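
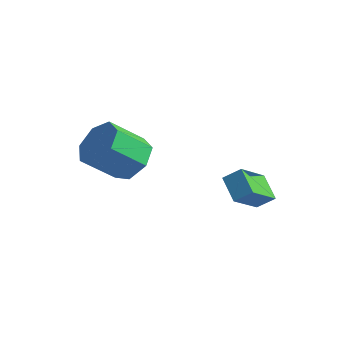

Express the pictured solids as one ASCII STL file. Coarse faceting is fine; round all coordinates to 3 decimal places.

solid 
facet normal 0.393 0.632 -0.668
outer loop
vertex -0.439 -3.119 1.774
vertex -0.982 -2.346 2.186
vertex -0.037 -2.671 2.435
endloop
endfacet
facet normal 0.802 -0.591 -0.087
outer loop
vertex -0.439 -3.119 1.774
vertex -0.037 -2.671 2.435
vertex -1.115 -4.206 2.923
endloop
endfacet
facet normal 0.802 -0.591 -0.087
outer loop
vertex -1.115 -4.206 2.923
vertex -0.037 -2.671 2.435
vertex -0.713 -3.758 3.583
endloop
endfacet
facet normal -0.393 -0.632 0.668
outer loop
vertex -1.115 -4.206 2.923
vertex -0.713 -3.758 3.583
vertex -1.658 -3.434 3.334
endloop
endfacet
facet normal 0.393 0.632 -0.668
outer loop
vertex -0.037 -2.671 2.435
vertex -0.982 -2.346 2.186
vertex -0.346 -1.979 2.908
endloop
endfacet
facet normal 0.852 0.023 0.523
outer loop
vertex -0.037 -2.671 2.435
vertex -0.346 -1.979 2.908
vertex -0.713 -3.758 3.583
endloop
endfacet
facet normal 0.852 0.023 0.524
outer loop
vertex -0.713 -3.758 3.583
vertex -0.346 -1.979 2.908
vertex -1.023 -3.066 4.057
endloop
endfacet
facet normal -0.393 -0.633 0.667
outer loop
vertex -0.713 -3.758 3.583
vertex -1.023 -3.066 4.057
vertex -1.658 -3.434 3.334
endloop
endfacet
facet normal 0.394 0.632 -0.668
outer loop
vertex -0.346 -1.979 2.908
vertex -0.982 -2.346 2.186
vertex -1.134 -1.563 2.837
endloop
endfacet
facet normal 0.261 0.620 0.740
outer loop
vertex -0.346 -1.979 2.908
vertex -1.134 -1.563 2.837
vertex -1.023 -3.066 4.057
endloop
endfacet
facet normal 0.260 0.620 0.740
outer loop
vertex -1.023 -3.066 4.057
vertex -1.134 -1.563 2.837
vertex -1.811 -2.651 3.986
endloop
endfacet
facet normal -0.393 -0.633 0.667
outer loop
vertex -1.023 -3.066 4.057
vertex -1.811 -2.651 3.986
vertex -1.658 -3.434 3.334
endloop
endfacet
facet normal 0.392 0.632 -0.668
outer loop
vertex -1.134 -1.563 2.837
vertex -0.982 -2.346 2.186
vertex -1.808 -1.738 2.276
endloop
endfacet
facet normal -0.527 0.750 0.399
outer loop
vertex -1.134 -1.563 2.837
vertex -1.808 -1.738 2.276
vertex -1.811 -2.651 3.986
endloop
endfacet
facet normal -0.527 0.750 0.399
outer loop
vertex -1.811 -2.651 3.986
vertex -1.808 -1.738 2.276
vertex -2.484 -2.825 3.424
endloop
endfacet
facet normal -0.394 -0.632 0.667
outer loop
vertex -1.811 -2.651 3.986
vertex -2.484 -2.825 3.424
vertex -1.658 -3.434 3.334
endloop
endfacet
facet normal 0.393 0.633 -0.667
outer loop
vertex -1.808 -1.738 2.276
vertex -0.982 -2.346 2.186
vertex -1.859 -2.37 1.647
endloop
endfacet
facet normal -0.918 0.315 -0.242
outer loop
vertex -1.808 -1.738 2.276
vertex -1.859 -2.37 1.647
vertex -2.484 -2.825 3.424
endloop
endfacet
facet normal -0.918 0.315 -0.242
outer loop
vertex -2.484 -2.825 3.424
vertex -1.859 -2.37 1.647
vertex -2.535 -3.457 2.795
endloop
endfacet
facet normal -0.394 -0.632 0.667
outer loop
vertex -2.484 -2.825 3.424
vertex -2.535 -3.457 2.795
vertex -1.658 -3.434 3.334
endloop
endfacet
facet normal 0.393 0.632 -0.668
outer loop
vertex -1.859 -2.37 1.647
vertex -0.982 -2.346 2.186
vertex -1.25 -2.985 1.423
endloop
endfacet
facet normal -0.618 -0.356 -0.701
outer loop
vertex -1.859 -2.37 1.647
vertex -1.25 -2.985 1.423
vertex -2.535 -3.457 2.795
endloop
endfacet
facet normal -0.617 -0.357 -0.701
outer loop
vertex -2.535 -3.457 2.795
vertex -1.25 -2.985 1.423
vertex -1.926 -4.072 2.572
endloop
endfacet
facet normal -0.394 -0.632 0.668
outer loop
vertex -2.535 -3.457 2.795
vertex -1.926 -4.072 2.572
vertex -1.658 -3.434 3.334
endloop
endfacet
facet normal 0.393 0.632 -0.668
outer loop
vertex -1.25 -2.985 1.423
vertex -0.982 -2.346 2.186
vertex -0.439 -3.119 1.774
endloop
endfacet
facet normal 0.148 -0.760 -0.632
outer loop
vertex -1.25 -2.985 1.423
vertex -0.439 -3.119 1.774
vertex -1.926 -4.072 2.572
endloop
endfacet
facet normal 0.148 -0.760 -0.632
outer loop
vertex -1.926 -4.072 2.572
vertex -0.439 -3.119 1.774
vertex -1.115 -4.206 2.923
endloop
endfacet
facet normal -0.393 -0.632 0.668
outer loop
vertex -1.926 -4.072 2.572
vertex -1.115 -4.206 2.923
vertex -1.658 -3.434 3.334
endloop
endfacet
facet normal -0.772 0.385 0.506
outer loop
vertex 1.761 0.456 1.457
vertex 1.741 1.833 0.377
vertex 1.221 0.046 0.945
endloop
endfacet
facet normal 0.012 -0.786 0.617
outer loop
vertex 2.139 -0.413 0.343
vertex 1.761 0.456 1.457
vertex 1.221 0.046 0.945
endloop
endfacet
facet normal -0.772 0.385 0.506
outer loop
vertex 1.221 0.046 0.945
vertex 1.741 1.833 0.377
vertex 1.201 1.423 -0.135
endloop
endfacet
facet normal -0.636 -0.482 -0.603
outer loop
vertex 1.201 1.423 -0.135
vertex 2.139 -0.413 0.343
vertex 1.221 0.046 0.945
endloop
endfacet
facet normal 0.636 0.482 0.603
outer loop
vertex 1.761 0.456 1.457
vertex 2.659 1.374 -0.225
vertex 1.741 1.833 0.377
endloop
endfacet
facet normal 0.012 -0.786 0.617
outer loop
vertex 2.679 -0.003 0.855
vertex 1.761 0.456 1.457
vertex 2.139 -0.413 0.343
endloop
endfacet
facet normal 0.636 0.482 0.603
outer loop
vertex 2.679 -0.003 0.855
vertex 2.659 1.374 -0.225
vertex 1.761 0.456 1.457
endloop
endfacet
facet normal -0.012 0.786 -0.617
outer loop
vertex 1.741 1.833 0.377
vertex 2.659 1.374 -0.225
vertex 1.201 1.423 -0.135
endloop
endfacet
facet normal -0.636 -0.482 -0.603
outer loop
vertex 2.119 0.964 -0.737
vertex 2.139 -0.413 0.343
vertex 1.201 1.423 -0.135
endloop
endfacet
facet normal -0.012 0.786 -0.617
outer loop
vertex 1.201 1.423 -0.135
vertex 2.659 1.374 -0.225
vertex 2.119 0.964 -0.737
endloop
endfacet
facet normal 0.772 -0.385 -0.506
outer loop
vertex 2.119 0.964 -0.737
vertex 2.679 -0.003 0.855
vertex 2.139 -0.413 0.343
endloop
endfacet
facet normal 0.772 -0.385 -0.506
outer loop
vertex 2.659 1.374 -0.225
vertex 2.679 -0.003 0.855
vertex 2.119 0.964 -0.737
endloop
endfacet

endsolid


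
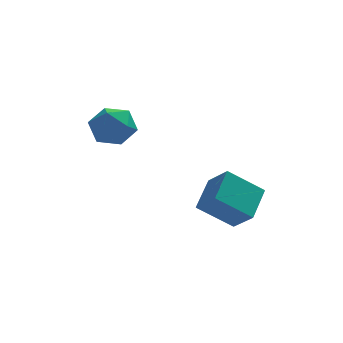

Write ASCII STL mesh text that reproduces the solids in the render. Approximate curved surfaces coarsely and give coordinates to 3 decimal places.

solid 
facet normal -0.618 0.175 0.766
outer loop
vertex -4.179 -1.125 2.063
vertex -3.697 -1.38 2.51
vertex -3.701 -0.694 2.35
endloop
endfacet
facet normal -0.726 0.645 0.240
outer loop
vertex -4.179 -1.125 2.063
vertex -3.701 -0.694 2.35
vertex -3.87 -0.631 1.669
endloop
endfacet
facet normal -0.894 0.280 -0.351
outer loop
vertex -4.179 -1.125 2.063
vertex -3.87 -0.631 1.669
vertex -3.97 -1.278 1.408
endloop
endfacet
facet normal -0.890 -0.416 -0.187
outer loop
vertex -4.179 -1.125 2.063
vertex -3.97 -1.278 1.408
vertex -3.863 -1.741 1.929
endloop
endfacet
facet normal -0.720 -0.479 0.503
outer loop
vertex -4.179 -1.125 2.063
vertex -3.863 -1.741 1.929
vertex -3.697 -1.38 2.51
endloop
endfacet
facet normal -0.112 0.987 0.119
outer loop
vertex -3.87 -0.631 1.669
vertex -3.701 -0.694 2.35
vertex -3.197 -0.579 1.871
endloop
endfacet
facet normal 0.063 0.227 0.972
outer loop
vertex -3.701 -0.694 2.35
vertex -3.697 -1.38 2.51
vertex -3.09 -1.042 2.392
endloop
endfacet
facet normal -0.099 -0.832 0.545
outer loop
vertex -3.697 -1.38 2.51
vertex -3.863 -1.741 1.929
vertex -3.19 -1.689 2.131
endloop
endfacet
facet normal -0.376 -0.730 -0.571
outer loop
vertex -3.863 -1.741 1.929
vertex -3.97 -1.278 1.408
vertex -3.359 -1.626 1.45
endloop
endfacet
facet normal -0.383 0.396 -0.835
outer loop
vertex -3.97 -1.278 1.408
vertex -3.87 -0.631 1.669
vertex -3.363 -0.94 1.29
endloop
endfacet
facet normal 0.890 0.416 0.187
outer loop
vertex -2.881 -1.195 1.737
vertex -3.197 -0.579 1.871
vertex -3.09 -1.042 2.392
endloop
endfacet
facet normal 0.894 -0.280 0.351
outer loop
vertex -2.881 -1.195 1.737
vertex -3.09 -1.042 2.392
vertex -3.19 -1.689 2.131
endloop
endfacet
facet normal 0.726 -0.645 -0.240
outer loop
vertex -2.881 -1.195 1.737
vertex -3.19 -1.689 2.131
vertex -3.359 -1.626 1.45
endloop
endfacet
facet normal 0.618 -0.175 -0.766
outer loop
vertex -2.881 -1.195 1.737
vertex -3.359 -1.626 1.45
vertex -3.363 -0.94 1.29
endloop
endfacet
facet normal 0.720 0.479 -0.503
outer loop
vertex -2.881 -1.195 1.737
vertex -3.363 -0.94 1.29
vertex -3.197 -0.579 1.871
endloop
endfacet
facet normal 0.376 0.730 0.571
outer loop
vertex -3.09 -1.042 2.392
vertex -3.197 -0.579 1.871
vertex -3.701 -0.694 2.35
endloop
endfacet
facet normal 0.383 -0.396 0.835
outer loop
vertex -3.19 -1.689 2.131
vertex -3.09 -1.042 2.392
vertex -3.697 -1.38 2.51
endloop
endfacet
facet normal 0.112 -0.987 -0.119
outer loop
vertex -3.359 -1.626 1.45
vertex -3.19 -1.689 2.131
vertex -3.863 -1.741 1.929
endloop
endfacet
facet normal -0.063 -0.227 -0.972
outer loop
vertex -3.363 -0.94 1.29
vertex -3.359 -1.626 1.45
vertex -3.97 -1.278 1.408
endloop
endfacet
facet normal 0.099 0.832 -0.545
outer loop
vertex -3.197 -0.579 1.871
vertex -3.363 -0.94 1.29
vertex -3.87 -0.631 1.669
endloop
endfacet
facet normal -0.444 0.592 -0.673
outer loop
vertex -1.663 -3.62 0.084
vertex -1.219 -2.746 0.56
vertex -0.705 -3.716 -0.632
endloop
endfacet
facet normal -0.407 -0.802 -0.437
outer loop
vertex -0.301 -4.254 -0.02
vertex -1.663 -3.62 0.084
vertex -0.705 -3.716 -0.632
endloop
endfacet
facet normal -0.444 0.591 -0.673
outer loop
vertex -0.705 -3.716 -0.632
vertex -1.219 -2.746 0.56
vertex -0.261 -2.841 -0.156
endloop
endfacet
facet normal 0.798 -0.080 -0.597
outer loop
vertex -0.261 -2.841 -0.156
vertex -0.301 -4.254 -0.02
vertex -0.705 -3.716 -0.632
endloop
endfacet
facet normal -0.798 0.080 0.597
outer loop
vertex -1.663 -3.62 0.084
vertex -0.815 -3.284 1.172
vertex -1.219 -2.746 0.56
endloop
endfacet
facet normal -0.407 -0.802 -0.438
outer loop
vertex -1.259 -4.159 0.696
vertex -1.663 -3.62 0.084
vertex -0.301 -4.254 -0.02
endloop
endfacet
facet normal -0.798 0.080 0.597
outer loop
vertex -1.259 -4.159 0.696
vertex -0.815 -3.284 1.172
vertex -1.663 -3.62 0.084
endloop
endfacet
facet normal 0.406 0.802 0.437
outer loop
vertex -1.219 -2.746 0.56
vertex -0.815 -3.284 1.172
vertex -0.261 -2.841 -0.156
endloop
endfacet
facet normal 0.798 -0.080 -0.597
outer loop
vertex 0.143 -3.38 0.456
vertex -0.301 -4.254 -0.02
vertex -0.261 -2.841 -0.156
endloop
endfacet
facet normal 0.407 0.802 0.437
outer loop
vertex -0.261 -2.841 -0.156
vertex -0.815 -3.284 1.172
vertex 0.143 -3.38 0.456
endloop
endfacet
facet normal 0.444 -0.592 0.673
outer loop
vertex 0.143 -3.38 0.456
vertex -1.259 -4.159 0.696
vertex -0.301 -4.254 -0.02
endloop
endfacet
facet normal 0.444 -0.591 0.673
outer loop
vertex -0.815 -3.284 1.172
vertex -1.259 -4.159 0.696
vertex 0.143 -3.38 0.456
endloop
endfacet

endsolid


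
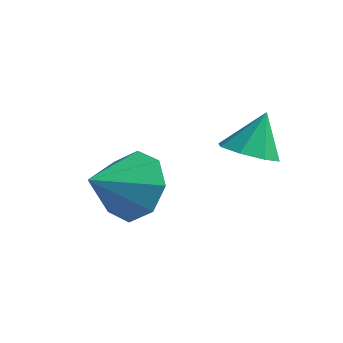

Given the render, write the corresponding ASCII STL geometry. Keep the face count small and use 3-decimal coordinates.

solid 
facet normal -0.064 0.928 -0.366
outer loop
vertex 1.443 -1.289 0.207
vertex 0.999 -1.636 -0.595
vertex 0.697 -1.312 0.28
endloop
endfacet
facet normal 0.102 -0.233 0.967
outer loop
vertex 1.443 -1.289 0.207
vertex 0.697 -1.312 0.28
vertex 1.081 -2.824 -0.125
endloop
endfacet
facet normal -0.065 0.928 -0.366
outer loop
vertex 0.697 -1.312 0.28
vertex 0.999 -1.636 -0.595
vertex 0.128 -1.525 -0.159
endloop
endfacet
facet normal -0.492 -0.340 0.802
outer loop
vertex 0.697 -1.312 0.28
vertex 0.128 -1.525 -0.159
vertex 1.081 -2.824 -0.125
endloop
endfacet
facet normal -0.065 0.928 -0.366
outer loop
vertex 0.128 -1.525 -0.159
vertex 0.999 -1.636 -0.595
vertex 0.068 -1.803 -0.853
endloop
endfacet
facet normal -0.775 -0.561 0.292
outer loop
vertex 0.128 -1.525 -0.159
vertex 0.068 -1.803 -0.853
vertex 1.081 -2.824 -0.125
endloop
endfacet
facet normal -0.065 0.928 -0.366
outer loop
vertex 0.068 -1.803 -0.853
vertex 0.999 -1.636 -0.595
vertex 0.554 -1.983 -1.396
endloop
endfacet
facet normal -0.582 -0.768 -0.267
outer loop
vertex 0.068 -1.803 -0.853
vertex 0.554 -1.983 -1.396
vertex 1.081 -2.824 -0.125
endloop
endfacet
facet normal -0.064 0.928 -0.366
outer loop
vertex 0.554 -1.983 -1.396
vertex 0.999 -1.636 -0.595
vertex 1.3 -1.96 -1.469
endloop
endfacet
facet normal -0.027 -0.839 -0.544
outer loop
vertex 0.554 -1.983 -1.396
vertex 1.3 -1.96 -1.469
vertex 1.081 -2.824 -0.125
endloop
endfacet
facet normal -0.065 0.928 -0.366
outer loop
vertex 1.3 -1.96 -1.469
vertex 0.999 -1.636 -0.595
vertex 1.869 -1.747 -1.03
endloop
endfacet
facet normal 0.566 -0.732 -0.378
outer loop
vertex 1.3 -1.96 -1.469
vertex 1.869 -1.747 -1.03
vertex 1.081 -2.824 -0.125
endloop
endfacet
facet normal -0.065 0.928 -0.366
outer loop
vertex 1.869 -1.747 -1.03
vertex 0.999 -1.636 -0.595
vertex 1.929 -1.469 -0.336
endloop
endfacet
facet normal 0.849 -0.511 0.131
outer loop
vertex 1.869 -1.747 -1.03
vertex 1.929 -1.469 -0.336
vertex 1.081 -2.824 -0.125
endloop
endfacet
facet normal -0.065 0.928 -0.366
outer loop
vertex 1.929 -1.469 -0.336
vertex 0.999 -1.636 -0.595
vertex 1.443 -1.289 0.207
endloop
endfacet
facet normal 0.658 -0.304 0.689
outer loop
vertex 1.929 -1.469 -0.336
vertex 1.443 -1.289 0.207
vertex 1.081 -2.824 -0.125
endloop
endfacet
facet normal -0.046 -0.362 -0.931
outer loop
vertex 3.357 0.371 0.381
vertex 2.784 0.022 0.545
vertex 2.917 0.651 0.294
endloop
endfacet
facet normal 0.506 0.846 0.167
outer loop
vertex 3.357 0.371 0.381
vertex 2.917 0.651 0.294
vertex 2.836 0.438 1.615
endloop
endfacet
facet normal -0.044 -0.362 -0.931
outer loop
vertex 2.917 0.651 0.294
vertex 2.784 0.022 0.545
vertex 2.4 0.562 0.353
endloop
endfacet
facet normal -0.151 0.977 0.148
outer loop
vertex 2.917 0.651 0.294
vertex 2.4 0.562 0.353
vertex 2.836 0.438 1.615
endloop
endfacet
facet normal -0.045 -0.363 -0.931
outer loop
vertex 2.4 0.562 0.353
vertex 2.784 0.022 0.545
vertex 2.108 0.157 0.525
endloop
endfacet
facet normal -0.706 0.639 0.307
outer loop
vertex 2.4 0.562 0.353
vertex 2.108 0.157 0.525
vertex 2.836 0.438 1.615
endloop
endfacet
facet normal -0.045 -0.361 -0.931
outer loop
vertex 2.108 0.157 0.525
vertex 2.784 0.022 0.545
vertex 2.212 -0.328 0.708
endloop
endfacet
facet normal -0.835 0.029 0.550
outer loop
vertex 2.108 0.157 0.525
vertex 2.212 -0.328 0.708
vertex 2.836 0.438 1.615
endloop
endfacet
facet normal -0.044 -0.362 -0.931
outer loop
vertex 2.212 -0.328 0.708
vertex 2.784 0.022 0.545
vertex 2.651 -0.607 0.796
endloop
endfacet
facet normal -0.462 -0.495 0.736
outer loop
vertex 2.212 -0.328 0.708
vertex 2.651 -0.607 0.796
vertex 2.836 0.438 1.615
endloop
endfacet
facet normal -0.046 -0.362 -0.931
outer loop
vertex 2.651 -0.607 0.796
vertex 2.784 0.022 0.545
vertex 3.169 -0.518 0.736
endloop
endfacet
facet normal 0.195 -0.626 0.755
outer loop
vertex 2.651 -0.607 0.796
vertex 3.169 -0.518 0.736
vertex 2.836 0.438 1.615
endloop
endfacet
facet normal -0.045 -0.361 -0.931
outer loop
vertex 3.169 -0.518 0.736
vertex 2.784 0.022 0.545
vertex 3.461 -0.113 0.565
endloop
endfacet
facet normal 0.749 -0.288 0.597
outer loop
vertex 3.169 -0.518 0.736
vertex 3.461 -0.113 0.565
vertex 2.836 0.438 1.615
endloop
endfacet
facet normal -0.045 -0.363 -0.931
outer loop
vertex 3.461 -0.113 0.565
vertex 2.784 0.022 0.545
vertex 3.357 0.371 0.381
endloop
endfacet
facet normal 0.878 0.323 0.353
outer loop
vertex 3.461 -0.113 0.565
vertex 3.357 0.371 0.381
vertex 2.836 0.438 1.615
endloop
endfacet

endsolid


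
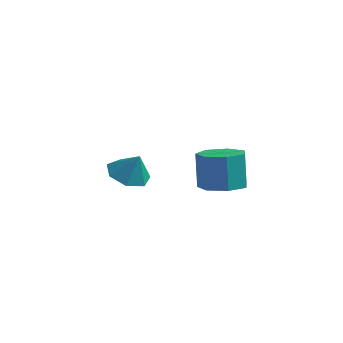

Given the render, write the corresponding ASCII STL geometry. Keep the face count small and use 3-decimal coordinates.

solid 
facet normal 0.177 -0.254 -0.951
outer loop
vertex 4.67 -0.195 3.189
vertex 3.834 -0.198 3.034
vertex 4.383 0.447 2.964
endloop
endfacet
facet normal 0.904 0.424 0.055
outer loop
vertex 4.67 -0.195 3.189
vertex 4.383 0.447 2.964
vertex 4.422 0.161 4.52
endloop
endfacet
facet normal 0.905 0.422 0.055
outer loop
vertex 4.422 0.161 4.52
vertex 4.383 0.447 2.964
vertex 4.136 0.803 4.295
endloop
endfacet
facet normal -0.176 0.255 0.951
outer loop
vertex 4.422 0.161 4.52
vertex 4.136 0.803 4.295
vertex 3.586 0.158 4.366
endloop
endfacet
facet normal 0.177 -0.254 -0.951
outer loop
vertex 4.383 0.447 2.964
vertex 3.834 -0.198 3.034
vertex 3.683 0.603 2.792
endloop
endfacet
facet normal 0.260 0.944 -0.204
outer loop
vertex 4.383 0.447 2.964
vertex 3.683 0.603 2.792
vertex 4.136 0.803 4.295
endloop
endfacet
facet normal 0.260 0.944 -0.204
outer loop
vertex 4.136 0.803 4.295
vertex 3.683 0.603 2.792
vertex 3.435 0.959 4.123
endloop
endfacet
facet normal -0.176 0.255 0.951
outer loop
vertex 4.136 0.803 4.295
vertex 3.435 0.959 4.123
vertex 3.586 0.158 4.366
endloop
endfacet
facet normal 0.176 -0.254 -0.951
outer loop
vertex 3.683 0.603 2.792
vertex 3.834 -0.198 3.034
vertex 3.097 0.156 2.803
endloop
endfacet
facet normal -0.580 0.753 -0.310
outer loop
vertex 3.683 0.603 2.792
vertex 3.097 0.156 2.803
vertex 3.435 0.959 4.123
endloop
endfacet
facet normal -0.580 0.753 -0.310
outer loop
vertex 3.435 0.959 4.123
vertex 3.097 0.156 2.803
vertex 2.849 0.512 4.134
endloop
endfacet
facet normal -0.177 0.255 0.951
outer loop
vertex 3.435 0.959 4.123
vertex 2.849 0.512 4.134
vertex 3.586 0.158 4.366
endloop
endfacet
facet normal 0.176 -0.254 -0.951
outer loop
vertex 3.097 0.156 2.803
vertex 3.834 -0.198 3.034
vertex 3.065 -0.558 2.988
endloop
endfacet
facet normal -0.983 -0.003 -0.182
outer loop
vertex 3.097 0.156 2.803
vertex 3.065 -0.558 2.988
vertex 2.849 0.512 4.134
endloop
endfacet
facet normal -0.983 -0.003 -0.182
outer loop
vertex 2.849 0.512 4.134
vertex 3.065 -0.558 2.988
vertex 2.817 -0.202 4.319
endloop
endfacet
facet normal -0.177 0.254 0.951
outer loop
vertex 2.849 0.512 4.134
vertex 2.817 -0.202 4.319
vertex 3.586 0.158 4.366
endloop
endfacet
facet normal 0.176 -0.255 -0.951
outer loop
vertex 3.065 -0.558 2.988
vertex 3.834 -0.198 3.034
vertex 3.613 -1.0 3.208
endloop
endfacet
facet normal -0.646 -0.759 0.083
outer loop
vertex 3.065 -0.558 2.988
vertex 3.613 -1.0 3.208
vertex 2.817 -0.202 4.319
endloop
endfacet
facet normal -0.646 -0.759 0.083
outer loop
vertex 2.817 -0.202 4.319
vertex 3.613 -1.0 3.208
vertex 3.365 -0.644 4.539
endloop
endfacet
facet normal -0.177 0.254 0.951
outer loop
vertex 2.817 -0.202 4.319
vertex 3.365 -0.644 4.539
vertex 3.586 0.158 4.366
endloop
endfacet
facet normal 0.177 -0.255 -0.951
outer loop
vertex 3.613 -1.0 3.208
vertex 3.834 -0.198 3.034
vertex 4.327 -0.839 3.298
endloop
endfacet
facet normal 0.177 -0.942 0.285
outer loop
vertex 3.613 -1.0 3.208
vertex 4.327 -0.839 3.298
vertex 3.365 -0.644 4.539
endloop
endfacet
facet normal 0.178 -0.942 0.286
outer loop
vertex 3.365 -0.644 4.539
vertex 4.327 -0.839 3.298
vertex 4.079 -0.482 4.629
endloop
endfacet
facet normal -0.177 0.254 0.951
outer loop
vertex 3.365 -0.644 4.539
vertex 4.079 -0.482 4.629
vertex 3.586 0.158 4.366
endloop
endfacet
facet normal 0.177 -0.255 -0.951
outer loop
vertex 4.327 -0.839 3.298
vertex 3.834 -0.198 3.034
vertex 4.67 -0.195 3.189
endloop
endfacet
facet normal 0.867 -0.416 0.273
outer loop
vertex 4.327 -0.839 3.298
vertex 4.67 -0.195 3.189
vertex 4.079 -0.482 4.629
endloop
endfacet
facet normal 0.867 -0.416 0.273
outer loop
vertex 4.079 -0.482 4.629
vertex 4.67 -0.195 3.189
vertex 4.422 0.161 4.52
endloop
endfacet
facet normal -0.176 0.255 0.951
outer loop
vertex 4.079 -0.482 4.629
vertex 4.422 0.161 4.52
vertex 3.586 0.158 4.366
endloop
endfacet
facet normal -0.423 -0.022 -0.906
outer loop
vertex 0.51 0.538 1.712
vertex -0.224 0.728 2.05
vertex 0.362 1.241 1.764
endloop
endfacet
facet normal 0.965 0.190 0.181
outer loop
vertex 0.51 0.538 1.712
vertex 0.362 1.241 1.764
vertex 0.224 0.752 3.01
endloop
endfacet
facet normal -0.423 -0.022 -0.906
outer loop
vertex 0.362 1.241 1.764
vertex -0.224 0.728 2.05
vertex -0.227 1.558 2.031
endloop
endfacet
facet normal 0.563 0.746 0.355
outer loop
vertex 0.362 1.241 1.764
vertex -0.227 1.558 2.031
vertex 0.224 0.752 3.01
endloop
endfacet
facet normal -0.422 -0.022 -0.906
outer loop
vertex -0.227 1.558 2.031
vertex -0.224 0.728 2.05
vertex -0.814 1.25 2.312
endloop
endfacet
facet normal -0.080 0.751 0.655
outer loop
vertex -0.227 1.558 2.031
vertex -0.814 1.25 2.312
vertex 0.224 0.752 3.01
endloop
endfacet
facet normal -0.422 -0.022 -0.906
outer loop
vertex -0.814 1.25 2.312
vertex -0.224 0.728 2.05
vertex -0.957 0.549 2.396
endloop
endfacet
facet normal -0.479 0.200 0.855
outer loop
vertex -0.814 1.25 2.312
vertex -0.957 0.549 2.396
vertex 0.224 0.752 3.01
endloop
endfacet
facet normal -0.422 -0.022 -0.906
outer loop
vertex -0.957 0.549 2.396
vertex -0.224 0.728 2.05
vertex -0.548 -0.017 2.219
endloop
endfacet
facet normal -0.333 -0.492 0.804
outer loop
vertex -0.957 0.549 2.396
vertex -0.548 -0.017 2.219
vertex 0.224 0.752 3.01
endloop
endfacet
facet normal -0.422 -0.022 -0.906
outer loop
vertex -0.548 -0.017 2.219
vertex -0.224 0.728 2.05
vertex 0.105 -0.022 1.915
endloop
endfacet
facet normal 0.246 -0.804 0.542
outer loop
vertex -0.548 -0.017 2.219
vertex 0.105 -0.022 1.915
vertex 0.224 0.752 3.01
endloop
endfacet
facet normal -0.423 -0.022 -0.906
outer loop
vertex 0.105 -0.022 1.915
vertex -0.224 0.728 2.05
vertex 0.51 0.538 1.712
endloop
endfacet
facet normal 0.824 -0.500 0.264
outer loop
vertex 0.105 -0.022 1.915
vertex 0.51 0.538 1.712
vertex 0.224 0.752 3.01
endloop
endfacet

endsolid


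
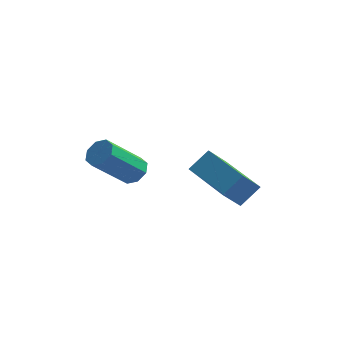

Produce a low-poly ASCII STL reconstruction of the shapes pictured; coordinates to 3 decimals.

solid 
facet normal 0.488 0.497 -0.718
outer loop
vertex 1.212 2.516 1.427
vertex 0.753 2.392 1.029
vertex 0.875 2.85 1.429
endloop
endfacet
facet normal 0.507 0.508 0.696
outer loop
vertex 1.212 2.516 1.427
vertex 0.875 2.85 1.429
vertex 0.247 1.532 2.848
endloop
endfacet
facet normal 0.509 0.507 0.696
outer loop
vertex 0.247 1.532 2.848
vertex 0.875 2.85 1.429
vertex -0.09 1.866 2.851
endloop
endfacet
facet normal -0.486 -0.497 0.719
outer loop
vertex 0.247 1.532 2.848
vertex -0.09 1.866 2.851
vertex -0.213 1.408 2.451
endloop
endfacet
facet normal 0.487 0.497 -0.718
outer loop
vertex 0.875 2.85 1.429
vertex 0.753 2.392 1.029
vertex 0.466 2.916 1.197
endloop
endfacet
facet normal -0.143 0.857 0.496
outer loop
vertex 0.875 2.85 1.429
vertex 0.466 2.916 1.197
vertex -0.09 1.866 2.851
endloop
endfacet
facet normal -0.143 0.857 0.496
outer loop
vertex -0.09 1.866 2.851
vertex 0.466 2.916 1.197
vertex -0.499 1.932 2.619
endloop
endfacet
facet normal -0.488 -0.496 0.718
outer loop
vertex -0.09 1.866 2.851
vertex -0.499 1.932 2.619
vertex -0.213 1.408 2.451
endloop
endfacet
facet normal 0.487 0.497 -0.718
outer loop
vertex 0.466 2.916 1.197
vertex 0.753 2.392 1.029
vertex 0.225 2.675 0.867
endloop
endfacet
facet normal -0.710 0.704 0.005
outer loop
vertex 0.466 2.916 1.197
vertex 0.225 2.675 0.867
vertex -0.499 1.932 2.619
endloop
endfacet
facet normal -0.710 0.704 0.005
outer loop
vertex -0.499 1.932 2.619
vertex 0.225 2.675 0.867
vertex -0.74 1.691 2.289
endloop
endfacet
facet normal -0.487 -0.496 0.718
outer loop
vertex -0.499 1.932 2.619
vertex -0.74 1.691 2.289
vertex -0.213 1.408 2.451
endloop
endfacet
facet normal 0.487 0.496 -0.719
outer loop
vertex 0.225 2.675 0.867
vertex 0.753 2.392 1.029
vertex 0.293 2.268 0.632
endloop
endfacet
facet normal -0.861 0.138 -0.489
outer loop
vertex 0.225 2.675 0.867
vertex 0.293 2.268 0.632
vertex -0.74 1.691 2.289
endloop
endfacet
facet normal -0.861 0.139 -0.488
outer loop
vertex -0.74 1.691 2.289
vertex 0.293 2.268 0.632
vertex -0.672 1.284 2.053
endloop
endfacet
facet normal -0.488 -0.497 0.717
outer loop
vertex -0.74 1.691 2.289
vertex -0.672 1.284 2.053
vertex -0.213 1.408 2.451
endloop
endfacet
facet normal 0.486 0.497 -0.719
outer loop
vertex 0.293 2.268 0.632
vertex 0.753 2.392 1.029
vertex 0.63 1.934 0.629
endloop
endfacet
facet normal -0.508 -0.507 -0.696
outer loop
vertex 0.293 2.268 0.632
vertex 0.63 1.934 0.629
vertex -0.672 1.284 2.053
endloop
endfacet
facet normal -0.508 -0.508 -0.696
outer loop
vertex -0.672 1.284 2.053
vertex 0.63 1.934 0.629
vertex -0.335 0.95 2.051
endloop
endfacet
facet normal -0.488 -0.497 0.718
outer loop
vertex -0.672 1.284 2.053
vertex -0.335 0.95 2.051
vertex -0.213 1.408 2.451
endloop
endfacet
facet normal 0.488 0.496 -0.718
outer loop
vertex 0.63 1.934 0.629
vertex 0.753 2.392 1.029
vertex 1.039 1.868 0.861
endloop
endfacet
facet normal 0.143 -0.857 -0.496
outer loop
vertex 0.63 1.934 0.629
vertex 1.039 1.868 0.861
vertex -0.335 0.95 2.051
endloop
endfacet
facet normal 0.143 -0.857 -0.496
outer loop
vertex -0.335 0.95 2.051
vertex 1.039 1.868 0.861
vertex 0.074 0.884 2.283
endloop
endfacet
facet normal -0.487 -0.497 0.718
outer loop
vertex -0.335 0.95 2.051
vertex 0.074 0.884 2.283
vertex -0.213 1.408 2.451
endloop
endfacet
facet normal 0.487 0.496 -0.718
outer loop
vertex 1.039 1.868 0.861
vertex 0.753 2.392 1.029
vertex 1.28 2.109 1.191
endloop
endfacet
facet normal 0.710 -0.704 -0.005
outer loop
vertex 1.039 1.868 0.861
vertex 1.28 2.109 1.191
vertex 0.074 0.884 2.283
endloop
endfacet
facet normal 0.710 -0.704 -0.005
outer loop
vertex 0.074 0.884 2.283
vertex 1.28 2.109 1.191
vertex 0.315 1.125 2.613
endloop
endfacet
facet normal -0.487 -0.497 0.718
outer loop
vertex 0.074 0.884 2.283
vertex 0.315 1.125 2.613
vertex -0.213 1.408 2.451
endloop
endfacet
facet normal 0.488 0.497 -0.717
outer loop
vertex 1.28 2.109 1.191
vertex 0.753 2.392 1.029
vertex 1.212 2.516 1.427
endloop
endfacet
facet normal 0.861 -0.139 0.488
outer loop
vertex 1.28 2.109 1.191
vertex 1.212 2.516 1.427
vertex 0.315 1.125 2.613
endloop
endfacet
facet normal 0.861 -0.138 0.489
outer loop
vertex 0.315 1.125 2.613
vertex 1.212 2.516 1.427
vertex 0.247 1.532 2.848
endloop
endfacet
facet normal -0.487 -0.496 0.719
outer loop
vertex 0.315 1.125 2.613
vertex 0.247 1.532 2.848
vertex -0.213 1.408 2.451
endloop
endfacet
facet normal -0.534 -0.536 -0.654
outer loop
vertex 4.12 1.842 0.723
vertex 2.546 3.173 0.918
vertex 4.597 2.549 -0.245
endloop
endfacet
facet normal 0.760 -0.643 -0.095
outer loop
vertex 5.174 3.127 0.462
vertex 4.12 1.842 0.723
vertex 4.597 2.549 -0.245
endloop
endfacet
facet normal -0.534 -0.536 -0.654
outer loop
vertex 4.597 2.549 -0.245
vertex 2.546 3.173 0.918
vertex 3.023 3.879 -0.05
endloop
endfacet
facet normal 0.370 0.548 -0.750
outer loop
vertex 3.023 3.879 -0.05
vertex 5.174 3.127 0.462
vertex 4.597 2.549 -0.245
endloop
endfacet
facet normal -0.370 -0.548 0.750
outer loop
vertex 4.12 1.842 0.723
vertex 3.123 3.751 1.625
vertex 2.546 3.173 0.918
endloop
endfacet
facet normal 0.760 -0.643 -0.094
outer loop
vertex 4.697 2.421 1.43
vertex 4.12 1.842 0.723
vertex 5.174 3.127 0.462
endloop
endfacet
facet normal -0.370 -0.548 0.750
outer loop
vertex 4.697 2.421 1.43
vertex 3.123 3.751 1.625
vertex 4.12 1.842 0.723
endloop
endfacet
facet normal -0.760 0.643 0.095
outer loop
vertex 2.546 3.173 0.918
vertex 3.123 3.751 1.625
vertex 3.023 3.879 -0.05
endloop
endfacet
facet normal 0.370 0.548 -0.750
outer loop
vertex 3.6 4.458 0.657
vertex 5.174 3.127 0.462
vertex 3.023 3.879 -0.05
endloop
endfacet
facet normal -0.760 0.642 0.094
outer loop
vertex 3.023 3.879 -0.05
vertex 3.123 3.751 1.625
vertex 3.6 4.458 0.657
endloop
endfacet
facet normal 0.534 0.536 0.654
outer loop
vertex 3.6 4.458 0.657
vertex 4.697 2.421 1.43
vertex 5.174 3.127 0.462
endloop
endfacet
facet normal 0.534 0.536 0.654
outer loop
vertex 3.123 3.751 1.625
vertex 4.697 2.421 1.43
vertex 3.6 4.458 0.657
endloop
endfacet

endsolid


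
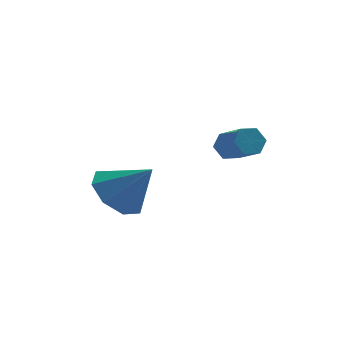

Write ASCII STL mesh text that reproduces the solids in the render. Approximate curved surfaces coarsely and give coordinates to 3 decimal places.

solid 
facet normal -0.333 0.778 -0.532
outer loop
vertex 2.728 -3.07 2.716
vertex 2.21 -3.233 2.802
vertex 2.452 -2.888 3.155
endloop
endfacet
facet normal 0.798 0.534 0.280
outer loop
vertex 2.728 -3.07 2.716
vertex 2.452 -2.888 3.155
vertex 3.188 -4.144 3.452
endloop
endfacet
facet normal 0.798 0.534 0.279
outer loop
vertex 3.188 -4.144 3.452
vertex 2.452 -2.888 3.155
vertex 2.912 -3.961 3.891
endloop
endfacet
facet normal 0.333 -0.777 0.534
outer loop
vertex 3.188 -4.144 3.452
vertex 2.912 -3.961 3.891
vertex 2.67 -4.307 3.538
endloop
endfacet
facet normal -0.333 0.778 -0.532
outer loop
vertex 2.452 -2.888 3.155
vertex 2.21 -3.233 2.802
vertex 1.934 -3.051 3.241
endloop
endfacet
facet normal -0.036 0.555 0.831
outer loop
vertex 2.452 -2.888 3.155
vertex 1.934 -3.051 3.241
vertex 2.912 -3.961 3.891
endloop
endfacet
facet normal -0.036 0.555 0.831
outer loop
vertex 2.912 -3.961 3.891
vertex 1.934 -3.051 3.241
vertex 2.394 -4.124 3.977
endloop
endfacet
facet normal 0.333 -0.777 0.534
outer loop
vertex 2.912 -3.961 3.891
vertex 2.394 -4.124 3.977
vertex 2.67 -4.307 3.538
endloop
endfacet
facet normal -0.333 0.778 -0.532
outer loop
vertex 1.934 -3.051 3.241
vertex 2.21 -3.233 2.802
vertex 1.692 -3.396 2.888
endloop
endfacet
facet normal -0.834 0.021 0.551
outer loop
vertex 1.934 -3.051 3.241
vertex 1.692 -3.396 2.888
vertex 2.394 -4.124 3.977
endloop
endfacet
facet normal -0.834 0.021 0.551
outer loop
vertex 2.394 -4.124 3.977
vertex 1.692 -3.396 2.888
vertex 2.152 -4.47 3.624
endloop
endfacet
facet normal 0.333 -0.777 0.534
outer loop
vertex 2.394 -4.124 3.977
vertex 2.152 -4.47 3.624
vertex 2.67 -4.307 3.538
endloop
endfacet
facet normal -0.333 0.777 -0.534
outer loop
vertex 1.692 -3.396 2.888
vertex 2.21 -3.233 2.802
vertex 1.968 -3.579 2.449
endloop
endfacet
facet normal -0.798 -0.533 -0.280
outer loop
vertex 1.692 -3.396 2.888
vertex 1.968 -3.579 2.449
vertex 2.152 -4.47 3.624
endloop
endfacet
facet normal -0.798 -0.534 -0.280
outer loop
vertex 2.152 -4.47 3.624
vertex 1.968 -3.579 2.449
vertex 2.428 -4.652 3.185
endloop
endfacet
facet normal 0.333 -0.778 0.532
outer loop
vertex 2.152 -4.47 3.624
vertex 2.428 -4.652 3.185
vertex 2.67 -4.307 3.538
endloop
endfacet
facet normal -0.333 0.777 -0.534
outer loop
vertex 1.968 -3.579 2.449
vertex 2.21 -3.233 2.802
vertex 2.486 -3.416 2.363
endloop
endfacet
facet normal 0.036 -0.555 -0.831
outer loop
vertex 1.968 -3.579 2.449
vertex 2.486 -3.416 2.363
vertex 2.428 -4.652 3.185
endloop
endfacet
facet normal 0.036 -0.555 -0.831
outer loop
vertex 2.428 -4.652 3.185
vertex 2.486 -3.416 2.363
vertex 2.946 -4.489 3.099
endloop
endfacet
facet normal 0.333 -0.778 0.532
outer loop
vertex 2.428 -4.652 3.185
vertex 2.946 -4.489 3.099
vertex 2.67 -4.307 3.538
endloop
endfacet
facet normal -0.333 0.777 -0.534
outer loop
vertex 2.486 -3.416 2.363
vertex 2.21 -3.233 2.802
vertex 2.728 -3.07 2.716
endloop
endfacet
facet normal 0.834 -0.021 -0.551
outer loop
vertex 2.486 -3.416 2.363
vertex 2.728 -3.07 2.716
vertex 2.946 -4.489 3.099
endloop
endfacet
facet normal 0.834 -0.021 -0.551
outer loop
vertex 2.946 -4.489 3.099
vertex 2.728 -3.07 2.716
vertex 3.188 -4.144 3.452
endloop
endfacet
facet normal 0.333 -0.778 0.532
outer loop
vertex 2.946 -4.489 3.099
vertex 3.188 -4.144 3.452
vertex 2.67 -4.307 3.538
endloop
endfacet
facet normal -0.620 0.288 -0.730
outer loop
vertex -0.456 -2.595 -0.34
vertex -1.094 -2.132 0.384
vertex -0.257 -1.813 -0.201
endloop
endfacet
facet normal 0.958 -0.209 -0.194
outer loop
vertex -0.456 -2.595 -0.34
vertex -0.257 -1.813 -0.201
vertex -0.066 -2.608 1.596
endloop
endfacet
facet normal -0.620 0.286 -0.731
outer loop
vertex -0.257 -1.813 -0.201
vertex -1.094 -2.132 0.384
vertex -0.549 -1.217 0.28
endloop
endfacet
facet normal 0.918 0.389 0.075
outer loop
vertex -0.257 -1.813 -0.201
vertex -0.549 -1.217 0.28
vertex -0.066 -2.608 1.596
endloop
endfacet
facet normal -0.620 0.286 -0.731
outer loop
vertex -0.549 -1.217 0.28
vertex -1.094 -2.132 0.384
vertex -1.16 -1.158 0.821
endloop
endfacet
facet normal 0.525 0.674 0.520
outer loop
vertex -0.549 -1.217 0.28
vertex -1.16 -1.158 0.821
vertex -0.066 -2.608 1.596
endloop
endfacet
facet normal -0.620 0.286 -0.731
outer loop
vertex -1.16 -1.158 0.821
vertex -1.094 -2.132 0.384
vertex -1.733 -1.669 1.107
endloop
endfacet
facet normal 0.012 0.478 0.878
outer loop
vertex -1.16 -1.158 0.821
vertex -1.733 -1.669 1.107
vertex -0.066 -2.608 1.596
endloop
endfacet
facet normal -0.619 0.287 -0.731
outer loop
vertex -1.733 -1.669 1.107
vertex -1.094 -2.132 0.384
vertex -1.932 -2.452 0.968
endloop
endfacet
facet normal -0.324 -0.085 0.942
outer loop
vertex -1.733 -1.669 1.107
vertex -1.932 -2.452 0.968
vertex -0.066 -2.608 1.596
endloop
endfacet
facet normal -0.619 0.287 -0.731
outer loop
vertex -1.932 -2.452 0.968
vertex -1.094 -2.132 0.384
vertex -1.64 -3.047 0.487
endloop
endfacet
facet normal -0.284 -0.683 0.673
outer loop
vertex -1.932 -2.452 0.968
vertex -1.64 -3.047 0.487
vertex -0.066 -2.608 1.596
endloop
endfacet
facet normal -0.619 0.287 -0.731
outer loop
vertex -1.64 -3.047 0.487
vertex -1.094 -2.132 0.384
vertex -1.028 -3.106 -0.054
endloop
endfacet
facet normal 0.109 -0.967 0.229
outer loop
vertex -1.64 -3.047 0.487
vertex -1.028 -3.106 -0.054
vertex -0.066 -2.608 1.596
endloop
endfacet
facet normal -0.621 0.286 -0.730
outer loop
vertex -1.028 -3.106 -0.054
vertex -1.094 -2.132 0.384
vertex -0.456 -2.595 -0.34
endloop
endfacet
facet normal 0.623 -0.771 -0.131
outer loop
vertex -1.028 -3.106 -0.054
vertex -0.456 -2.595 -0.34
vertex -0.066 -2.608 1.596
endloop
endfacet

endsolid


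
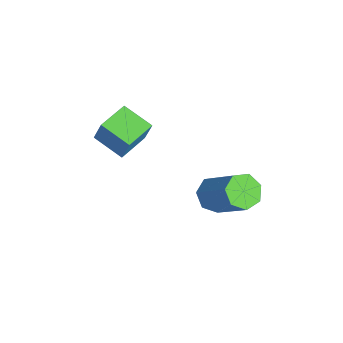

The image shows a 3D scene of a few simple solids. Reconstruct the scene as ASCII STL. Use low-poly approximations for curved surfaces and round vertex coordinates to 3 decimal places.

solid 
facet normal -0.537 -0.473 -0.698
outer loop
vertex 2.549 -0.686 -3.692
vertex 1.979 -0.254 -3.546
vertex 2.516 -0.151 -4.029
endloop
endfacet
facet normal 0.842 -0.250 -0.479
outer loop
vertex 2.549 -0.686 -3.692
vertex 2.516 -0.151 -4.029
vertex 3.651 0.282 -2.26
endloop
endfacet
facet normal 0.842 -0.250 -0.479
outer loop
vertex 3.651 0.282 -2.26
vertex 2.516 -0.151 -4.029
vertex 3.618 0.817 -2.597
endloop
endfacet
facet normal 0.537 0.473 0.698
outer loop
vertex 3.651 0.282 -2.26
vertex 3.618 0.817 -2.597
vertex 3.081 0.714 -2.114
endloop
endfacet
facet normal -0.538 -0.472 -0.699
outer loop
vertex 2.516 -0.151 -4.029
vertex 1.979 -0.254 -3.546
vertex 2.079 0.307 -4.002
endloop
endfacet
facet normal 0.485 0.505 -0.714
outer loop
vertex 2.516 -0.151 -4.029
vertex 2.079 0.307 -4.002
vertex 3.618 0.817 -2.597
endloop
endfacet
facet normal 0.485 0.505 -0.714
outer loop
vertex 3.618 0.817 -2.597
vertex 2.079 0.307 -4.002
vertex 3.181 1.275 -2.57
endloop
endfacet
facet normal 0.538 0.472 0.699
outer loop
vertex 3.618 0.817 -2.597
vertex 3.181 1.275 -2.57
vertex 3.081 0.714 -2.114
endloop
endfacet
facet normal -0.536 -0.473 -0.699
outer loop
vertex 2.079 0.307 -4.002
vertex 1.979 -0.254 -3.546
vertex 1.566 0.342 -3.632
endloop
endfacet
facet normal -0.237 0.880 -0.412
outer loop
vertex 2.079 0.307 -4.002
vertex 1.566 0.342 -3.632
vertex 3.181 1.275 -2.57
endloop
endfacet
facet normal -0.237 0.880 -0.412
outer loop
vertex 3.181 1.275 -2.57
vertex 1.566 0.342 -3.632
vertex 2.669 1.31 -2.2
endloop
endfacet
facet normal 0.537 0.472 0.699
outer loop
vertex 3.181 1.275 -2.57
vertex 2.669 1.31 -2.2
vertex 3.081 0.714 -2.114
endloop
endfacet
facet normal -0.538 -0.473 -0.698
outer loop
vertex 1.566 0.342 -3.632
vertex 1.979 -0.254 -3.546
vertex 1.364 -0.071 -3.196
endloop
endfacet
facet normal -0.780 0.593 0.200
outer loop
vertex 1.566 0.342 -3.632
vertex 1.364 -0.071 -3.196
vertex 2.669 1.31 -2.2
endloop
endfacet
facet normal -0.780 0.593 0.200
outer loop
vertex 2.669 1.31 -2.2
vertex 1.364 -0.071 -3.196
vertex 2.467 0.897 -1.764
endloop
endfacet
facet normal 0.538 0.473 0.697
outer loop
vertex 2.669 1.31 -2.2
vertex 2.467 0.897 -1.764
vertex 3.081 0.714 -2.114
endloop
endfacet
facet normal -0.538 -0.471 -0.699
outer loop
vertex 1.364 -0.071 -3.196
vertex 1.979 -0.254 -3.546
vertex 1.625 -0.623 -3.025
endloop
endfacet
facet normal -0.735 -0.142 0.663
outer loop
vertex 1.364 -0.071 -3.196
vertex 1.625 -0.623 -3.025
vertex 2.467 0.897 -1.764
endloop
endfacet
facet normal -0.736 -0.142 0.662
outer loop
vertex 2.467 0.897 -1.764
vertex 1.625 -0.623 -3.025
vertex 2.727 0.345 -1.593
endloop
endfacet
facet normal 0.539 0.470 0.699
outer loop
vertex 2.467 0.897 -1.764
vertex 2.727 0.345 -1.593
vertex 3.081 0.714 -2.114
endloop
endfacet
facet normal -0.537 -0.472 -0.699
outer loop
vertex 1.625 -0.623 -3.025
vertex 1.979 -0.254 -3.546
vertex 2.152 -0.896 -3.245
endloop
endfacet
facet normal -0.137 -0.768 0.625
outer loop
vertex 1.625 -0.623 -3.025
vertex 2.152 -0.896 -3.245
vertex 2.727 0.345 -1.593
endloop
endfacet
facet normal -0.137 -0.768 0.625
outer loop
vertex 2.727 0.345 -1.593
vertex 2.152 -0.896 -3.245
vertex 3.254 0.072 -1.813
endloop
endfacet
facet normal 0.537 0.472 0.699
outer loop
vertex 2.727 0.345 -1.593
vertex 3.254 0.072 -1.813
vertex 3.081 0.714 -2.114
endloop
endfacet
facet normal -0.537 -0.472 -0.699
outer loop
vertex 2.152 -0.896 -3.245
vertex 1.979 -0.254 -3.546
vertex 2.549 -0.686 -3.692
endloop
endfacet
facet normal 0.565 -0.817 0.118
outer loop
vertex 2.152 -0.896 -3.245
vertex 2.549 -0.686 -3.692
vertex 3.254 0.072 -1.813
endloop
endfacet
facet normal 0.565 -0.817 0.118
outer loop
vertex 3.254 0.072 -1.813
vertex 2.549 -0.686 -3.692
vertex 3.651 0.282 -2.26
endloop
endfacet
facet normal 0.537 0.472 0.699
outer loop
vertex 3.254 0.072 -1.813
vertex 3.651 0.282 -2.26
vertex 3.081 0.714 -2.114
endloop
endfacet
facet normal -0.821 0.571 0.021
outer loop
vertex -0.805 -3.471 -1.269
vertex -0.116 -2.464 -1.716
vertex -1.024 -3.751 -2.236
endloop
endfacet
facet normal -0.530 -0.775 0.344
outer loop
vertex 0.076 -4.516 -2.264
vertex -0.805 -3.471 -1.269
vertex -1.024 -3.751 -2.236
endloop
endfacet
facet normal -0.821 0.571 0.020
outer loop
vertex -1.024 -3.751 -2.236
vertex -0.116 -2.464 -1.716
vertex -0.334 -2.743 -2.683
endloop
endfacet
facet normal -0.212 -0.271 -0.939
outer loop
vertex -0.334 -2.743 -2.683
vertex 0.076 -4.516 -2.264
vertex -1.024 -3.751 -2.236
endloop
endfacet
facet normal 0.213 0.271 0.939
outer loop
vertex -0.805 -3.471 -1.269
vertex 0.984 -3.229 -1.744
vertex -0.116 -2.464 -1.716
endloop
endfacet
facet normal -0.531 -0.775 0.343
outer loop
vertex 0.294 -4.237 -1.297
vertex -0.805 -3.471 -1.269
vertex 0.076 -4.516 -2.264
endloop
endfacet
facet normal 0.213 0.271 0.939
outer loop
vertex 0.294 -4.237 -1.297
vertex 0.984 -3.229 -1.744
vertex -0.805 -3.471 -1.269
endloop
endfacet
facet normal 0.530 0.775 -0.343
outer loop
vertex -0.116 -2.464 -1.716
vertex 0.984 -3.229 -1.744
vertex -0.334 -2.743 -2.683
endloop
endfacet
facet normal -0.213 -0.271 -0.939
outer loop
vertex 0.765 -3.509 -2.711
vertex 0.076 -4.516 -2.264
vertex -0.334 -2.743 -2.683
endloop
endfacet
facet normal 0.531 0.774 -0.344
outer loop
vertex -0.334 -2.743 -2.683
vertex 0.984 -3.229 -1.744
vertex 0.765 -3.509 -2.711
endloop
endfacet
facet normal 0.821 -0.571 -0.020
outer loop
vertex 0.765 -3.509 -2.711
vertex 0.294 -4.237 -1.297
vertex 0.076 -4.516 -2.264
endloop
endfacet
facet normal 0.821 -0.571 -0.021
outer loop
vertex 0.984 -3.229 -1.744
vertex 0.294 -4.237 -1.297
vertex 0.765 -3.509 -2.711
endloop
endfacet

endsolid


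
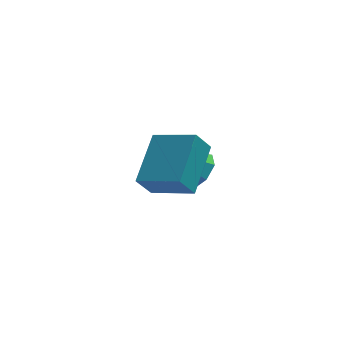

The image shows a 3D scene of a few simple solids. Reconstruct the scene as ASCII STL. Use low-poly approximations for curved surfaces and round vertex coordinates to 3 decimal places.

solid 
facet normal 0.725 0.070 -0.685
outer loop
vertex -1.307 1.443 -0.674
vertex -1.832 1.768 -1.197
vertex -1.329 2.061 -0.634
endloop
endfacet
facet normal 0.381 -0.046 0.923
outer loop
vertex -1.307 1.443 -0.674
vertex -1.329 2.061 -0.634
vertex -3.248 1.632 0.137
endloop
endfacet
facet normal 0.725 0.070 -0.685
outer loop
vertex -1.329 2.061 -0.634
vertex -1.832 1.768 -1.197
vertex -1.646 2.508 -0.924
endloop
endfacet
facet normal 0.170 0.618 0.767
outer loop
vertex -1.329 2.061 -0.634
vertex -1.646 2.508 -0.924
vertex -3.248 1.632 0.137
endloop
endfacet
facet normal 0.726 0.070 -0.685
outer loop
vertex -1.646 2.508 -0.924
vertex -1.832 1.768 -1.197
vertex -2.072 2.522 -1.374
endloop
endfacet
facet normal -0.293 0.906 0.306
outer loop
vertex -1.646 2.508 -0.924
vertex -2.072 2.522 -1.374
vertex -3.248 1.632 0.137
endloop
endfacet
facet normal 0.726 0.070 -0.685
outer loop
vertex -2.072 2.522 -1.374
vertex -1.832 1.768 -1.197
vertex -2.358 2.094 -1.721
endloop
endfacet
facet normal -0.737 0.648 -0.192
outer loop
vertex -2.072 2.522 -1.374
vertex -2.358 2.094 -1.721
vertex -3.248 1.632 0.137
endloop
endfacet
facet normal 0.726 0.071 -0.684
outer loop
vertex -2.358 2.094 -1.721
vertex -1.832 1.768 -1.197
vertex -2.335 1.476 -1.761
endloop
endfacet
facet normal -0.901 -0.006 -0.433
outer loop
vertex -2.358 2.094 -1.721
vertex -2.335 1.476 -1.761
vertex -3.248 1.632 0.137
endloop
endfacet
facet normal 0.726 0.070 -0.684
outer loop
vertex -2.335 1.476 -1.761
vertex -1.832 1.768 -1.197
vertex -2.018 1.029 -1.47
endloop
endfacet
facet normal -0.690 -0.669 -0.277
outer loop
vertex -2.335 1.476 -1.761
vertex -2.018 1.029 -1.47
vertex -3.248 1.632 0.137
endloop
endfacet
facet normal 0.726 0.070 -0.685
outer loop
vertex -2.018 1.029 -1.47
vertex -1.832 1.768 -1.197
vertex -1.592 1.015 -1.02
endloop
endfacet
facet normal -0.227 -0.956 0.185
outer loop
vertex -2.018 1.029 -1.47
vertex -1.592 1.015 -1.02
vertex -3.248 1.632 0.137
endloop
endfacet
facet normal 0.726 0.070 -0.685
outer loop
vertex -1.592 1.015 -1.02
vertex -1.832 1.768 -1.197
vertex -1.307 1.443 -0.674
endloop
endfacet
facet normal 0.218 -0.697 0.683
outer loop
vertex -1.592 1.015 -1.02
vertex -1.307 1.443 -0.674
vertex -3.248 1.632 0.137
endloop
endfacet
facet normal -0.501 -0.308 0.809
outer loop
vertex -2.069 -0.921 2.332
vertex -3.262 -0.173 1.878
vertex -2.648 -2.404 1.41
endloop
endfacet
facet normal 0.807 -0.505 0.306
outer loop
vertex -2.198 -2.127 0.682
vertex -2.069 -0.921 2.332
vertex -2.648 -2.404 1.41
endloop
endfacet
facet normal -0.500 -0.307 0.809
outer loop
vertex -2.648 -2.404 1.41
vertex -3.262 -0.173 1.878
vertex -3.842 -1.656 0.956
endloop
endfacet
facet normal -0.314 -0.806 -0.501
outer loop
vertex -3.842 -1.656 0.956
vertex -2.198 -2.127 0.682
vertex -2.648 -2.404 1.41
endloop
endfacet
facet normal 0.315 0.806 0.501
outer loop
vertex -2.069 -0.921 2.332
vertex -2.812 0.104 1.15
vertex -3.262 -0.173 1.878
endloop
endfacet
facet normal 0.806 -0.506 0.307
outer loop
vertex -1.618 -0.644 1.604
vertex -2.069 -0.921 2.332
vertex -2.198 -2.127 0.682
endloop
endfacet
facet normal 0.314 0.806 0.501
outer loop
vertex -1.618 -0.644 1.604
vertex -2.812 0.104 1.15
vertex -2.069 -0.921 2.332
endloop
endfacet
facet normal -0.807 0.506 -0.306
outer loop
vertex -3.262 -0.173 1.878
vertex -2.812 0.104 1.15
vertex -3.842 -1.656 0.956
endloop
endfacet
facet normal -0.314 -0.806 -0.501
outer loop
vertex -3.391 -1.379 0.228
vertex -2.198 -2.127 0.682
vertex -3.842 -1.656 0.956
endloop
endfacet
facet normal -0.806 0.506 -0.307
outer loop
vertex -3.842 -1.656 0.956
vertex -2.812 0.104 1.15
vertex -3.391 -1.379 0.228
endloop
endfacet
facet normal 0.501 0.307 -0.809
outer loop
vertex -3.391 -1.379 0.228
vertex -1.618 -0.644 1.604
vertex -2.198 -2.127 0.682
endloop
endfacet
facet normal 0.500 0.308 -0.809
outer loop
vertex -2.812 0.104 1.15
vertex -1.618 -0.644 1.604
vertex -3.391 -1.379 0.228
endloop
endfacet

endsolid


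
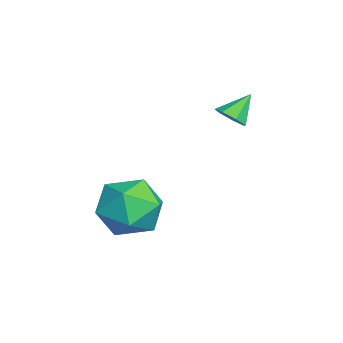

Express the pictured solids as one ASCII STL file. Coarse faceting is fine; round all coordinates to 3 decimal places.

solid 
facet normal 0.400 -0.584 -0.706
outer loop
vertex -0.043 2.754 3.667
vertex -0.584 2.62 3.471
vertex -0.232 3.063 3.304
endloop
endfacet
facet normal 0.589 0.741 0.324
outer loop
vertex -0.043 2.754 3.667
vertex -0.232 3.063 3.304
vertex -1.036 3.28 4.269
endloop
endfacet
facet normal 0.399 -0.584 -0.707
outer loop
vertex -0.232 3.063 3.304
vertex -0.584 2.62 3.471
vertex -0.685 3.039 3.068
endloop
endfacet
facet normal 0.044 0.982 -0.184
outer loop
vertex -0.232 3.063 3.304
vertex -0.685 3.039 3.068
vertex -1.036 3.28 4.269
endloop
endfacet
facet normal 0.400 -0.583 -0.707
outer loop
vertex -0.685 3.039 3.068
vertex -0.584 2.62 3.471
vertex -1.062 2.699 3.135
endloop
endfacet
facet normal -0.664 0.672 -0.329
outer loop
vertex -0.685 3.039 3.068
vertex -1.062 2.699 3.135
vertex -1.036 3.28 4.269
endloop
endfacet
facet normal 0.400 -0.584 -0.707
outer loop
vertex -1.062 2.699 3.135
vertex -0.584 2.62 3.471
vertex -1.079 2.3 3.455
endloop
endfacet
facet normal -0.999 0.043 0.001
outer loop
vertex -1.062 2.699 3.135
vertex -1.079 2.3 3.455
vertex -1.036 3.28 4.269
endloop
endfacet
facet normal 0.400 -0.584 -0.707
outer loop
vertex -1.079 2.3 3.455
vertex -0.584 2.62 3.471
vertex -0.723 2.142 3.787
endloop
endfacet
facet normal -0.710 -0.431 0.556
outer loop
vertex -1.079 2.3 3.455
vertex -0.723 2.142 3.787
vertex -1.036 3.28 4.269
endloop
endfacet
facet normal 0.401 -0.583 -0.706
outer loop
vertex -0.723 2.142 3.787
vertex -0.584 2.62 3.471
vertex -0.262 2.344 3.882
endloop
endfacet
facet normal -0.017 -0.394 0.919
outer loop
vertex -0.723 2.142 3.787
vertex -0.262 2.344 3.882
vertex -1.036 3.28 4.269
endloop
endfacet
facet normal 0.400 -0.584 -0.706
outer loop
vertex -0.262 2.344 3.882
vertex -0.584 2.62 3.471
vertex -0.043 2.754 3.667
endloop
endfacet
facet normal 0.563 0.128 0.817
outer loop
vertex -0.262 2.344 3.882
vertex -0.043 2.754 3.667
vertex -1.036 3.28 4.269
endloop
endfacet
facet normal -0.125 0.868 0.481
outer loop
vertex 2.31 0.458 1.422
vertex 2.425 -0.093 2.445
vertex 3.365 0.341 1.906
endloop
endfacet
facet normal 0.180 0.971 -0.157
outer loop
vertex 2.31 0.458 1.422
vertex 3.365 0.341 1.906
vertex 3.229 0.181 0.758
endloop
endfacet
facet normal -0.259 0.710 -0.655
outer loop
vertex 2.31 0.458 1.422
vertex 3.229 0.181 0.758
vertex 2.205 -0.351 0.587
endloop
endfacet
facet normal -0.834 0.445 -0.326
outer loop
vertex 2.31 0.458 1.422
vertex 2.205 -0.351 0.587
vertex 1.708 -0.52 1.629
endloop
endfacet
facet normal -0.751 0.542 0.376
outer loop
vertex 2.31 0.458 1.422
vertex 1.708 -0.52 1.629
vertex 2.425 -0.093 2.445
endloop
endfacet
facet normal 0.785 0.594 -0.176
outer loop
vertex 3.229 0.181 0.758
vertex 3.365 0.341 1.906
vertex 3.912 -0.54 1.371
endloop
endfacet
facet normal 0.293 0.427 0.855
outer loop
vertex 3.365 0.341 1.906
vertex 2.425 -0.093 2.445
vertex 3.415 -0.709 2.413
endloop
endfacet
facet normal -0.721 -0.100 0.686
outer loop
vertex 2.425 -0.093 2.445
vertex 1.708 -0.52 1.629
vertex 2.391 -1.241 2.242
endloop
endfacet
facet normal -0.855 -0.258 -0.450
outer loop
vertex 1.708 -0.52 1.629
vertex 2.205 -0.351 0.587
vertex 2.255 -1.401 1.094
endloop
endfacet
facet normal 0.075 0.171 -0.982
outer loop
vertex 2.205 -0.351 0.587
vertex 3.229 0.181 0.758
vertex 3.195 -0.967 0.555
endloop
endfacet
facet normal 0.834 -0.445 0.326
outer loop
vertex 3.31 -1.518 1.578
vertex 3.912 -0.54 1.371
vertex 3.415 -0.709 2.413
endloop
endfacet
facet normal 0.259 -0.710 0.655
outer loop
vertex 3.31 -1.518 1.578
vertex 3.415 -0.709 2.413
vertex 2.391 -1.241 2.242
endloop
endfacet
facet normal -0.180 -0.971 0.157
outer loop
vertex 3.31 -1.518 1.578
vertex 2.391 -1.241 2.242
vertex 2.255 -1.401 1.094
endloop
endfacet
facet normal 0.125 -0.868 -0.481
outer loop
vertex 3.31 -1.518 1.578
vertex 2.255 -1.401 1.094
vertex 3.195 -0.967 0.555
endloop
endfacet
facet normal 0.751 -0.542 -0.376
outer loop
vertex 3.31 -1.518 1.578
vertex 3.195 -0.967 0.555
vertex 3.912 -0.54 1.371
endloop
endfacet
facet normal 0.855 0.258 0.450
outer loop
vertex 3.415 -0.709 2.413
vertex 3.912 -0.54 1.371
vertex 3.365 0.341 1.906
endloop
endfacet
facet normal -0.075 -0.171 0.982
outer loop
vertex 2.391 -1.241 2.242
vertex 3.415 -0.709 2.413
vertex 2.425 -0.093 2.445
endloop
endfacet
facet normal -0.785 -0.594 0.176
outer loop
vertex 2.255 -1.401 1.094
vertex 2.391 -1.241 2.242
vertex 1.708 -0.52 1.629
endloop
endfacet
facet normal -0.293 -0.427 -0.855
outer loop
vertex 3.195 -0.967 0.555
vertex 2.255 -1.401 1.094
vertex 2.205 -0.351 0.587
endloop
endfacet
facet normal 0.721 0.100 -0.686
outer loop
vertex 3.912 -0.54 1.371
vertex 3.195 -0.967 0.555
vertex 3.229 0.181 0.758
endloop
endfacet

endsolid


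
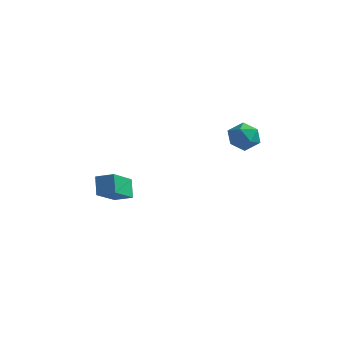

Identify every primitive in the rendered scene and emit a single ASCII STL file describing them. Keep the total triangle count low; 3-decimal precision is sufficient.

solid 
facet normal 0.212 0.028 0.977
outer loop
vertex 3.545 2.818 1.754
vertex 3.808 1.986 1.721
vertex 4.379 2.631 1.578
endloop
endfacet
facet normal 0.294 0.672 0.680
outer loop
vertex 3.545 2.818 1.754
vertex 4.379 2.631 1.578
vertex 3.97 3.26 1.133
endloop
endfacet
facet normal -0.328 0.861 0.388
outer loop
vertex 3.545 2.818 1.754
vertex 3.97 3.26 1.133
vertex 3.145 3.005 1.001
endloop
endfacet
facet normal -0.795 0.334 0.506
outer loop
vertex 3.545 2.818 1.754
vertex 3.145 3.005 1.001
vertex 3.045 2.218 1.364
endloop
endfacet
facet normal -0.461 -0.180 0.869
outer loop
vertex 3.545 2.818 1.754
vertex 3.045 2.218 1.364
vertex 3.808 1.986 1.721
endloop
endfacet
facet normal 0.775 0.613 0.155
outer loop
vertex 3.97 3.26 1.133
vertex 4.379 2.631 1.578
vertex 4.495 2.702 0.716
endloop
endfacet
facet normal 0.643 -0.428 0.635
outer loop
vertex 4.379 2.631 1.578
vertex 3.808 1.986 1.721
vertex 4.395 1.915 1.079
endloop
endfacet
facet normal -0.448 -0.766 0.461
outer loop
vertex 3.808 1.986 1.721
vertex 3.045 2.218 1.364
vertex 3.57 1.66 0.947
endloop
endfacet
facet normal -0.990 0.067 -0.128
outer loop
vertex 3.045 2.218 1.364
vertex 3.145 3.005 1.001
vertex 3.161 2.289 0.502
endloop
endfacet
facet normal -0.234 0.920 -0.315
outer loop
vertex 3.145 3.005 1.001
vertex 3.97 3.26 1.133
vertex 3.732 2.934 0.359
endloop
endfacet
facet normal 0.795 -0.334 -0.506
outer loop
vertex 3.995 2.102 0.326
vertex 4.495 2.702 0.716
vertex 4.395 1.915 1.079
endloop
endfacet
facet normal 0.328 -0.861 -0.388
outer loop
vertex 3.995 2.102 0.326
vertex 4.395 1.915 1.079
vertex 3.57 1.66 0.947
endloop
endfacet
facet normal -0.294 -0.672 -0.680
outer loop
vertex 3.995 2.102 0.326
vertex 3.57 1.66 0.947
vertex 3.161 2.289 0.502
endloop
endfacet
facet normal -0.212 -0.028 -0.977
outer loop
vertex 3.995 2.102 0.326
vertex 3.161 2.289 0.502
vertex 3.732 2.934 0.359
endloop
endfacet
facet normal 0.461 0.180 -0.869
outer loop
vertex 3.995 2.102 0.326
vertex 3.732 2.934 0.359
vertex 4.495 2.702 0.716
endloop
endfacet
facet normal 0.990 -0.067 0.128
outer loop
vertex 4.395 1.915 1.079
vertex 4.495 2.702 0.716
vertex 4.379 2.631 1.578
endloop
endfacet
facet normal 0.234 -0.920 0.315
outer loop
vertex 3.57 1.66 0.947
vertex 4.395 1.915 1.079
vertex 3.808 1.986 1.721
endloop
endfacet
facet normal -0.775 -0.613 -0.155
outer loop
vertex 3.161 2.289 0.502
vertex 3.57 1.66 0.947
vertex 3.045 2.218 1.364
endloop
endfacet
facet normal -0.643 0.428 -0.635
outer loop
vertex 3.732 2.934 0.359
vertex 3.161 2.289 0.502
vertex 3.145 3.005 1.001
endloop
endfacet
facet normal 0.448 0.766 -0.461
outer loop
vertex 4.495 2.702 0.716
vertex 3.732 2.934 0.359
vertex 3.97 3.26 1.133
endloop
endfacet
facet normal -0.366 0.525 0.768
outer loop
vertex -3.383 0.964 -2.716
vertex -2.462 1.156 -2.408
vertex -3.355 2.563 -3.796
endloop
endfacet
facet normal -0.931 -0.194 -0.311
outer loop
vertex -2.938 1.964 -4.672
vertex -3.383 0.964 -2.716
vertex -3.355 2.563 -3.796
endloop
endfacet
facet normal -0.366 0.525 0.768
outer loop
vertex -3.355 2.563 -3.796
vertex -2.462 1.156 -2.408
vertex -2.434 2.755 -3.488
endloop
endfacet
facet normal 0.014 0.829 -0.560
outer loop
vertex -2.434 2.755 -3.488
vertex -2.938 1.964 -4.672
vertex -3.355 2.563 -3.796
endloop
endfacet
facet normal -0.014 -0.829 0.560
outer loop
vertex -3.383 0.964 -2.716
vertex -2.045 0.557 -3.284
vertex -2.462 1.156 -2.408
endloop
endfacet
facet normal -0.931 -0.194 -0.311
outer loop
vertex -2.966 0.365 -3.592
vertex -3.383 0.964 -2.716
vertex -2.938 1.964 -4.672
endloop
endfacet
facet normal -0.014 -0.829 0.560
outer loop
vertex -2.966 0.365 -3.592
vertex -2.045 0.557 -3.284
vertex -3.383 0.964 -2.716
endloop
endfacet
facet normal 0.931 0.194 0.311
outer loop
vertex -2.462 1.156 -2.408
vertex -2.045 0.557 -3.284
vertex -2.434 2.755 -3.488
endloop
endfacet
facet normal 0.014 0.829 -0.560
outer loop
vertex -2.017 2.156 -4.364
vertex -2.938 1.964 -4.672
vertex -2.434 2.755 -3.488
endloop
endfacet
facet normal 0.931 0.194 0.311
outer loop
vertex -2.434 2.755 -3.488
vertex -2.045 0.557 -3.284
vertex -2.017 2.156 -4.364
endloop
endfacet
facet normal 0.366 -0.525 -0.768
outer loop
vertex -2.017 2.156 -4.364
vertex -2.966 0.365 -3.592
vertex -2.938 1.964 -4.672
endloop
endfacet
facet normal 0.366 -0.525 -0.768
outer loop
vertex -2.045 0.557 -3.284
vertex -2.966 0.365 -3.592
vertex -2.017 2.156 -4.364
endloop
endfacet

endsolid


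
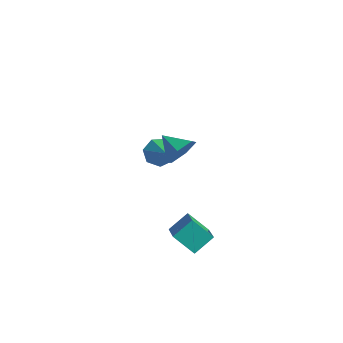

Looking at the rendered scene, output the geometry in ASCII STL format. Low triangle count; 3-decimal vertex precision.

solid 
facet normal 0.889 0.121 -0.441
outer loop
vertex 3.544 -1.015 4.083
vertex 3.131 -1.359 3.157
vertex 3.109 -0.317 3.398
endloop
endfacet
facet normal -0.286 0.575 0.767
outer loop
vertex 3.544 -1.015 4.083
vertex 3.109 -0.317 3.398
vertex 1.789 -1.541 3.823
endloop
endfacet
facet normal 0.890 0.121 -0.441
outer loop
vertex 3.109 -0.317 3.398
vertex 3.131 -1.359 3.157
vertex 2.697 -0.661 2.472
endloop
endfacet
facet normal -0.675 0.737 0.026
outer loop
vertex 3.109 -0.317 3.398
vertex 2.697 -0.661 2.472
vertex 1.789 -1.541 3.823
endloop
endfacet
facet normal 0.889 0.120 -0.441
outer loop
vertex 2.697 -0.661 2.472
vertex 3.131 -1.359 3.157
vertex 2.719 -1.703 2.232
endloop
endfacet
facet normal -0.855 0.099 -0.510
outer loop
vertex 2.697 -0.661 2.472
vertex 2.719 -1.703 2.232
vertex 1.789 -1.541 3.823
endloop
endfacet
facet normal 0.889 0.121 -0.441
outer loop
vertex 2.719 -1.703 2.232
vertex 3.131 -1.359 3.157
vertex 3.154 -2.401 2.917
endloop
endfacet
facet normal -0.644 -0.701 -0.305
outer loop
vertex 2.719 -1.703 2.232
vertex 3.154 -2.401 2.917
vertex 1.789 -1.541 3.823
endloop
endfacet
facet normal 0.889 0.121 -0.441
outer loop
vertex 3.154 -2.401 2.917
vertex 3.131 -1.359 3.157
vertex 3.566 -2.057 3.842
endloop
endfacet
facet normal -0.255 -0.864 0.435
outer loop
vertex 3.154 -2.401 2.917
vertex 3.566 -2.057 3.842
vertex 1.789 -1.541 3.823
endloop
endfacet
facet normal 0.889 0.121 -0.441
outer loop
vertex 3.566 -2.057 3.842
vertex 3.131 -1.359 3.157
vertex 3.544 -1.015 4.083
endloop
endfacet
facet normal -0.076 -0.226 0.971
outer loop
vertex 3.566 -2.057 3.842
vertex 3.544 -1.015 4.083
vertex 1.789 -1.541 3.823
endloop
endfacet
facet normal -0.752 0.355 -0.556
outer loop
vertex -2.406 2.042 -3.136
vertex -2.85 2.382 -2.319
vertex -2.199 2.843 -2.905
endloop
endfacet
facet normal 0.898 -0.109 -0.427
outer loop
vertex -2.406 2.042 -3.136
vertex -2.199 2.843 -2.905
vertex -1.61 1.798 -1.401
endloop
endfacet
facet normal -0.752 0.355 -0.556
outer loop
vertex -2.199 2.843 -2.905
vertex -2.85 2.382 -2.319
vertex -2.482 3.297 -2.233
endloop
endfacet
facet normal 0.860 0.510 0.018
outer loop
vertex -2.199 2.843 -2.905
vertex -2.482 3.297 -2.233
vertex -1.61 1.798 -1.401
endloop
endfacet
facet normal -0.751 0.354 -0.557
outer loop
vertex -2.482 3.297 -2.233
vertex -2.85 2.382 -2.319
vertex -3.043 3.063 -1.626
endloop
endfacet
facet normal 0.444 0.618 0.649
outer loop
vertex -2.482 3.297 -2.233
vertex -3.043 3.063 -1.626
vertex -1.61 1.798 -1.401
endloop
endfacet
facet normal -0.752 0.354 -0.557
outer loop
vertex -3.043 3.063 -1.626
vertex -2.85 2.382 -2.319
vertex -3.458 2.315 -1.541
endloop
endfacet
facet normal -0.038 0.133 0.990
outer loop
vertex -3.043 3.063 -1.626
vertex -3.458 2.315 -1.541
vertex -1.61 1.798 -1.401
endloop
endfacet
facet normal -0.751 0.355 -0.557
outer loop
vertex -3.458 2.315 -1.541
vertex -2.85 2.382 -2.319
vertex -3.416 1.619 -2.041
endloop
endfacet
facet normal -0.221 -0.578 0.786
outer loop
vertex -3.458 2.315 -1.541
vertex -3.416 1.619 -2.041
vertex -1.61 1.798 -1.401
endloop
endfacet
facet normal -0.751 0.354 -0.557
outer loop
vertex -3.416 1.619 -2.041
vertex -2.85 2.382 -2.319
vertex -2.947 1.497 -2.751
endloop
endfacet
facet normal 0.030 -0.982 0.189
outer loop
vertex -3.416 1.619 -2.041
vertex -2.947 1.497 -2.751
vertex -1.61 1.798 -1.401
endloop
endfacet
facet normal -0.752 0.354 -0.556
outer loop
vertex -2.947 1.497 -2.751
vertex -2.85 2.382 -2.319
vertex -2.406 2.042 -3.136
endloop
endfacet
facet normal 0.529 -0.773 -0.351
outer loop
vertex -2.947 1.497 -2.751
vertex -2.406 2.042 -3.136
vertex -1.61 1.798 -1.401
endloop
endfacet
facet normal -0.730 0.506 -0.459
outer loop
vertex 2.299 -0.158 -3.07
vertex 3.37 0.418 -4.14
vertex 2.049 -1.306 -3.938
endloop
endfacet
facet normal -0.661 -0.355 0.661
outer loop
vertex 3.51 -2.318 -3.02
vertex 2.299 -0.158 -3.07
vertex 2.049 -1.306 -3.938
endloop
endfacet
facet normal -0.730 0.506 -0.459
outer loop
vertex 2.049 -1.306 -3.938
vertex 3.37 0.418 -4.14
vertex 3.121 -0.73 -5.008
endloop
endfacet
facet normal -0.171 -0.786 -0.594
outer loop
vertex 3.121 -0.73 -5.008
vertex 3.51 -2.318 -3.02
vertex 2.049 -1.306 -3.938
endloop
endfacet
facet normal 0.171 0.786 0.594
outer loop
vertex 2.299 -0.158 -3.07
vertex 4.831 -0.594 -3.222
vertex 3.37 0.418 -4.14
endloop
endfacet
facet normal -0.662 -0.356 0.660
outer loop
vertex 3.759 -1.17 -2.152
vertex 2.299 -0.158 -3.07
vertex 3.51 -2.318 -3.02
endloop
endfacet
facet normal 0.171 0.786 0.594
outer loop
vertex 3.759 -1.17 -2.152
vertex 4.831 -0.594 -3.222
vertex 2.299 -0.158 -3.07
endloop
endfacet
facet normal 0.661 0.356 -0.660
outer loop
vertex 3.37 0.418 -4.14
vertex 4.831 -0.594 -3.222
vertex 3.121 -0.73 -5.008
endloop
endfacet
facet normal -0.171 -0.786 -0.594
outer loop
vertex 4.581 -1.742 -4.09
vertex 3.51 -2.318 -3.02
vertex 3.121 -0.73 -5.008
endloop
endfacet
facet normal 0.662 0.355 -0.660
outer loop
vertex 3.121 -0.73 -5.008
vertex 4.831 -0.594 -3.222
vertex 4.581 -1.742 -4.09
endloop
endfacet
facet normal 0.731 -0.506 0.459
outer loop
vertex 4.581 -1.742 -4.09
vertex 3.759 -1.17 -2.152
vertex 3.51 -2.318 -3.02
endloop
endfacet
facet normal 0.730 -0.506 0.459
outer loop
vertex 4.831 -0.594 -3.222
vertex 3.759 -1.17 -2.152
vertex 4.581 -1.742 -4.09
endloop
endfacet

endsolid


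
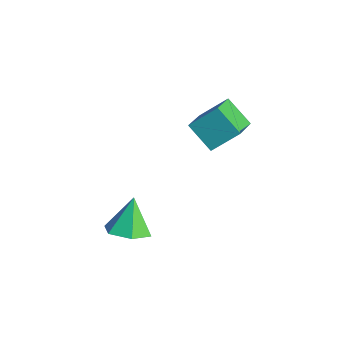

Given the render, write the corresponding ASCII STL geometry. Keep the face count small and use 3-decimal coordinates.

solid 
facet normal 0.332 -0.322 -0.887
outer loop
vertex 3.136 -2.001 -1.473
vertex 2.574 -2.528 -1.492
vertex 2.456 -1.828 -1.79
endloop
endfacet
facet normal 0.143 0.965 0.221
outer loop
vertex 3.136 -2.001 -1.473
vertex 2.456 -1.828 -1.79
vertex 2.146 -2.112 -0.348
endloop
endfacet
facet normal 0.331 -0.322 -0.887
outer loop
vertex 2.456 -1.828 -1.79
vertex 2.574 -2.528 -1.492
vertex 1.894 -2.354 -1.809
endloop
endfacet
facet normal -0.683 0.730 -0.003
outer loop
vertex 2.456 -1.828 -1.79
vertex 1.894 -2.354 -1.809
vertex 2.146 -2.112 -0.348
endloop
endfacet
facet normal 0.331 -0.322 -0.887
outer loop
vertex 1.894 -2.354 -1.809
vertex 2.574 -2.528 -1.492
vertex 2.012 -3.054 -1.511
endloop
endfacet
facet normal -0.979 -0.087 0.183
outer loop
vertex 1.894 -2.354 -1.809
vertex 2.012 -3.054 -1.511
vertex 2.146 -2.112 -0.348
endloop
endfacet
facet normal 0.331 -0.322 -0.887
outer loop
vertex 2.012 -3.054 -1.511
vertex 2.574 -2.528 -1.492
vertex 2.692 -3.228 -1.194
endloop
endfacet
facet normal -0.448 -0.669 0.593
outer loop
vertex 2.012 -3.054 -1.511
vertex 2.692 -3.228 -1.194
vertex 2.146 -2.112 -0.348
endloop
endfacet
facet normal 0.333 -0.321 -0.887
outer loop
vertex 2.692 -3.228 -1.194
vertex 2.574 -2.528 -1.492
vertex 3.254 -2.701 -1.174
endloop
endfacet
facet normal 0.378 -0.434 0.817
outer loop
vertex 2.692 -3.228 -1.194
vertex 3.254 -2.701 -1.174
vertex 2.146 -2.112 -0.348
endloop
endfacet
facet normal 0.332 -0.323 -0.886
outer loop
vertex 3.254 -2.701 -1.174
vertex 2.574 -2.528 -1.492
vertex 3.136 -2.001 -1.473
endloop
endfacet
facet normal 0.674 0.383 0.631
outer loop
vertex 3.254 -2.701 -1.174
vertex 3.136 -2.001 -1.473
vertex 2.146 -2.112 -0.348
endloop
endfacet
facet normal -0.704 -0.321 0.633
outer loop
vertex 1.805 -0.102 2.118
vertex 2.121 0.731 2.892
vertex 0.969 0.7 1.596
endloop
endfacet
facet normal -0.268 -0.706 -0.656
outer loop
vertex 1.779 1.069 0.868
vertex 1.805 -0.102 2.118
vertex 0.969 0.7 1.596
endloop
endfacet
facet normal -0.704 -0.321 0.634
outer loop
vertex 0.969 0.7 1.596
vertex 2.121 0.731 2.892
vertex 1.286 1.533 2.37
endloop
endfacet
facet normal -0.657 0.632 -0.411
outer loop
vertex 1.286 1.533 2.37
vertex 1.779 1.069 0.868
vertex 0.969 0.7 1.596
endloop
endfacet
facet normal 0.657 -0.631 0.411
outer loop
vertex 1.805 -0.102 2.118
vertex 2.931 1.1 2.164
vertex 2.121 0.731 2.892
endloop
endfacet
facet normal -0.268 -0.706 -0.656
outer loop
vertex 2.614 0.267 1.39
vertex 1.805 -0.102 2.118
vertex 1.779 1.069 0.868
endloop
endfacet
facet normal 0.658 -0.632 0.411
outer loop
vertex 2.614 0.267 1.39
vertex 2.931 1.1 2.164
vertex 1.805 -0.102 2.118
endloop
endfacet
facet normal 0.268 0.706 0.656
outer loop
vertex 2.121 0.731 2.892
vertex 2.931 1.1 2.164
vertex 1.286 1.533 2.37
endloop
endfacet
facet normal -0.658 0.631 -0.411
outer loop
vertex 2.095 1.902 1.642
vertex 1.779 1.069 0.868
vertex 1.286 1.533 2.37
endloop
endfacet
facet normal 0.268 0.706 0.656
outer loop
vertex 1.286 1.533 2.37
vertex 2.931 1.1 2.164
vertex 2.095 1.902 1.642
endloop
endfacet
facet normal 0.704 0.321 -0.633
outer loop
vertex 2.095 1.902 1.642
vertex 2.614 0.267 1.39
vertex 1.779 1.069 0.868
endloop
endfacet
facet normal 0.704 0.321 -0.634
outer loop
vertex 2.931 1.1 2.164
vertex 2.614 0.267 1.39
vertex 2.095 1.902 1.642
endloop
endfacet

endsolid


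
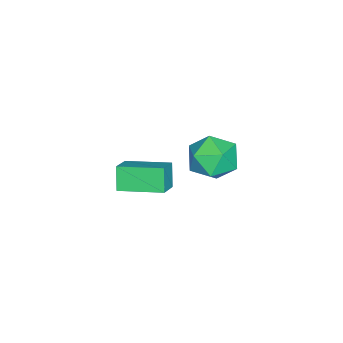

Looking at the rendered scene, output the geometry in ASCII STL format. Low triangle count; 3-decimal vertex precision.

solid 
facet normal -0.864 -0.065 -0.499
outer loop
vertex -2.237 -3.478 -3.437
vertex -2.574 -1.429 -3.121
vertex -1.64 -3.215 -4.504
endloop
endfacet
facet normal 0.161 -0.975 -0.151
outer loop
vertex -0.526 -3.131 -3.859
vertex -2.237 -3.478 -3.437
vertex -1.64 -3.215 -4.504
endloop
endfacet
facet normal -0.864 -0.065 -0.500
outer loop
vertex -1.64 -3.215 -4.504
vertex -2.574 -1.429 -3.121
vertex -1.977 -1.166 -4.187
endloop
endfacet
facet normal 0.478 0.211 -0.853
outer loop
vertex -1.977 -1.166 -4.187
vertex -0.526 -3.131 -3.859
vertex -1.64 -3.215 -4.504
endloop
endfacet
facet normal -0.478 -0.210 0.853
outer loop
vertex -2.237 -3.478 -3.437
vertex -1.46 -1.345 -2.476
vertex -2.574 -1.429 -3.121
endloop
endfacet
facet normal 0.161 -0.975 -0.151
outer loop
vertex -1.123 -3.394 -2.793
vertex -2.237 -3.478 -3.437
vertex -0.526 -3.131 -3.859
endloop
endfacet
facet normal -0.477 -0.210 0.853
outer loop
vertex -1.123 -3.394 -2.793
vertex -1.46 -1.345 -2.476
vertex -2.237 -3.478 -3.437
endloop
endfacet
facet normal -0.161 0.975 0.151
outer loop
vertex -2.574 -1.429 -3.121
vertex -1.46 -1.345 -2.476
vertex -1.977 -1.166 -4.187
endloop
endfacet
facet normal 0.477 0.210 -0.853
outer loop
vertex -0.863 -1.082 -3.543
vertex -0.526 -3.131 -3.859
vertex -1.977 -1.166 -4.187
endloop
endfacet
facet normal -0.161 0.975 0.151
outer loop
vertex -1.977 -1.166 -4.187
vertex -1.46 -1.345 -2.476
vertex -0.863 -1.082 -3.543
endloop
endfacet
facet normal 0.864 0.065 0.500
outer loop
vertex -0.863 -1.082 -3.543
vertex -1.123 -3.394 -2.793
vertex -0.526 -3.131 -3.859
endloop
endfacet
facet normal 0.864 0.065 0.499
outer loop
vertex -1.46 -1.345 -2.476
vertex -1.123 -3.394 -2.793
vertex -0.863 -1.082 -3.543
endloop
endfacet
facet normal 0.379 -0.069 0.923
outer loop
vertex 1.25 2.281 2.148
vertex 0.492 1.413 2.394
vertex 1.55 1.161 1.941
endloop
endfacet
facet normal 0.876 0.150 0.459
outer loop
vertex 1.25 2.281 2.148
vertex 1.55 1.161 1.941
vertex 1.818 1.998 1.157
endloop
endfacet
facet normal 0.642 0.751 0.154
outer loop
vertex 1.25 2.281 2.148
vertex 1.818 1.998 1.157
vertex 0.927 2.767 1.125
endloop
endfacet
facet normal 0.001 0.903 0.429
outer loop
vertex 1.25 2.281 2.148
vertex 0.927 2.767 1.125
vertex 0.107 2.405 1.89
endloop
endfacet
facet normal -0.161 0.397 0.904
outer loop
vertex 1.25 2.281 2.148
vertex 0.107 2.405 1.89
vertex 0.492 1.413 2.394
endloop
endfacet
facet normal 0.937 -0.346 -0.050
outer loop
vertex 1.818 1.998 1.157
vertex 1.55 1.161 1.941
vertex 1.413 0.955 0.79
endloop
endfacet
facet normal 0.133 -0.701 0.701
outer loop
vertex 1.55 1.161 1.941
vertex 0.492 1.413 2.394
vertex 0.593 0.593 1.555
endloop
endfacet
facet normal -0.741 0.052 0.669
outer loop
vertex 0.492 1.413 2.394
vertex 0.107 2.405 1.89
vertex -0.298 1.362 1.523
endloop
endfacet
facet normal -0.478 0.873 -0.099
outer loop
vertex 0.107 2.405 1.89
vertex 0.927 2.767 1.125
vertex -0.03 2.199 0.739
endloop
endfacet
facet normal 0.559 0.625 -0.544
outer loop
vertex 0.927 2.767 1.125
vertex 1.818 1.998 1.157
vertex 1.028 1.947 0.286
endloop
endfacet
facet normal -0.001 -0.903 -0.429
outer loop
vertex 0.27 1.079 0.532
vertex 1.413 0.955 0.79
vertex 0.593 0.593 1.555
endloop
endfacet
facet normal -0.642 -0.751 -0.154
outer loop
vertex 0.27 1.079 0.532
vertex 0.593 0.593 1.555
vertex -0.298 1.362 1.523
endloop
endfacet
facet normal -0.876 -0.150 -0.459
outer loop
vertex 0.27 1.079 0.532
vertex -0.298 1.362 1.523
vertex -0.03 2.199 0.739
endloop
endfacet
facet normal -0.379 0.069 -0.923
outer loop
vertex 0.27 1.079 0.532
vertex -0.03 2.199 0.739
vertex 1.028 1.947 0.286
endloop
endfacet
facet normal 0.161 -0.397 -0.904
outer loop
vertex 0.27 1.079 0.532
vertex 1.028 1.947 0.286
vertex 1.413 0.955 0.79
endloop
endfacet
facet normal 0.478 -0.873 0.099
outer loop
vertex 0.593 0.593 1.555
vertex 1.413 0.955 0.79
vertex 1.55 1.161 1.941
endloop
endfacet
facet normal -0.559 -0.625 0.544
outer loop
vertex -0.298 1.362 1.523
vertex 0.593 0.593 1.555
vertex 0.492 1.413 2.394
endloop
endfacet
facet normal -0.937 0.346 0.050
outer loop
vertex -0.03 2.199 0.739
vertex -0.298 1.362 1.523
vertex 0.107 2.405 1.89
endloop
endfacet
facet normal -0.133 0.701 -0.701
outer loop
vertex 1.028 1.947 0.286
vertex -0.03 2.199 0.739
vertex 0.927 2.767 1.125
endloop
endfacet
facet normal 0.741 -0.052 -0.669
outer loop
vertex 1.413 0.955 0.79
vertex 1.028 1.947 0.286
vertex 1.818 1.998 1.157
endloop
endfacet

endsolid
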